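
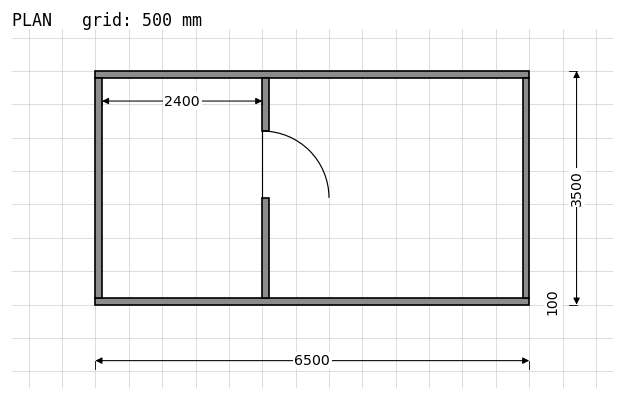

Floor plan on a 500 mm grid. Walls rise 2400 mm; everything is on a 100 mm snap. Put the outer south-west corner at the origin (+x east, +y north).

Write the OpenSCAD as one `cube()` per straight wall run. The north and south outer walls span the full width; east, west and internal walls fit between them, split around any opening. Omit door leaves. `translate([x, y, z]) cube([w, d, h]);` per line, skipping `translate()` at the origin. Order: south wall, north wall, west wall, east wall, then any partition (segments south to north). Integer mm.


cube([6500, 100, 2400]);
translate([0, 3400, 0]) cube([6500, 100, 2400]);
translate([0, 100, 0]) cube([100, 3300, 2400]);
translate([6400, 100, 0]) cube([100, 3300, 2400]);
translate([2500, 100, 0]) cube([100, 1500, 2400]);
translate([2500, 2600, 0]) cube([100, 800, 2400]);


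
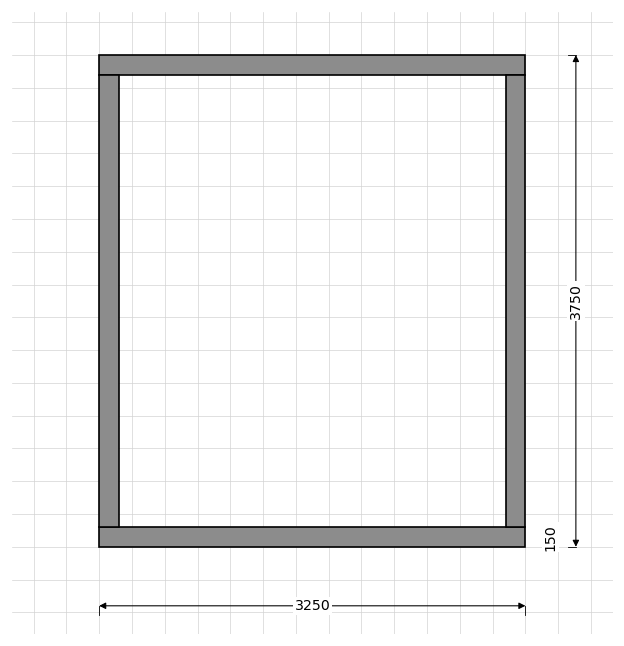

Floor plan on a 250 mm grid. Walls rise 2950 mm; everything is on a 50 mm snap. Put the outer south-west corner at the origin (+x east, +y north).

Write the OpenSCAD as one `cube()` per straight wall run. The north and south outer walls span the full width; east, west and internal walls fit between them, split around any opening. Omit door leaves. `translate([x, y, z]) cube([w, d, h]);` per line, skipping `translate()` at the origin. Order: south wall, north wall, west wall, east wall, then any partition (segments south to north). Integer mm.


cube([3250, 150, 2950]);
translate([0, 3600, 0]) cube([3250, 150, 2950]);
translate([0, 150, 0]) cube([150, 3450, 2950]);
translate([3100, 150, 0]) cube([150, 3450, 2950]);


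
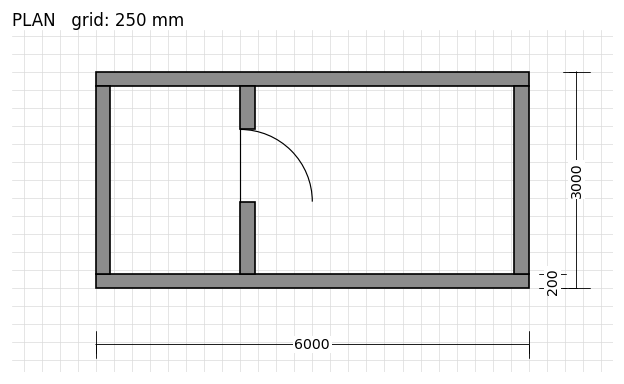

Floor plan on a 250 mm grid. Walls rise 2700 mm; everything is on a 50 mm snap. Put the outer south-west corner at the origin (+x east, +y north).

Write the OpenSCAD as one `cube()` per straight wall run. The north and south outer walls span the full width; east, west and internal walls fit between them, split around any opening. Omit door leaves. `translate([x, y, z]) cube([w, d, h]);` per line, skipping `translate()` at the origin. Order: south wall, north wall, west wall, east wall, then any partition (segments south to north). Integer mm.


cube([6000, 200, 2700]);
translate([0, 2800, 0]) cube([6000, 200, 2700]);
translate([0, 200, 0]) cube([200, 2600, 2700]);
translate([5800, 200, 0]) cube([200, 2600, 2700]);
translate([2000, 200, 0]) cube([200, 1000, 2700]);
translate([2000, 2200, 0]) cube([200, 600, 2700]);


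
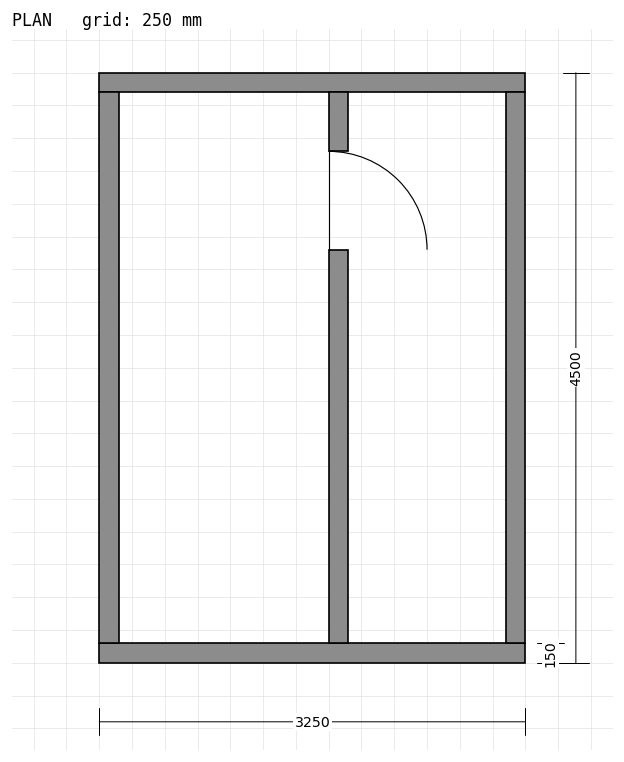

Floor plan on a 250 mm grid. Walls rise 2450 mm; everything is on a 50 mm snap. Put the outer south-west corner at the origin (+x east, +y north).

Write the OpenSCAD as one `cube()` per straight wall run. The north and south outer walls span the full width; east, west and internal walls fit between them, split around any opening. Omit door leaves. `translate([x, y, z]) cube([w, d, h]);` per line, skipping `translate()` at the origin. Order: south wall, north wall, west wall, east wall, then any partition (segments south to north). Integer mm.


cube([3250, 150, 2450]);
translate([0, 4350, 0]) cube([3250, 150, 2450]);
translate([0, 150, 0]) cube([150, 4200, 2450]);
translate([3100, 150, 0]) cube([150, 4200, 2450]);
translate([1750, 150, 0]) cube([150, 3000, 2450]);
translate([1750, 3900, 0]) cube([150, 450, 2450]);


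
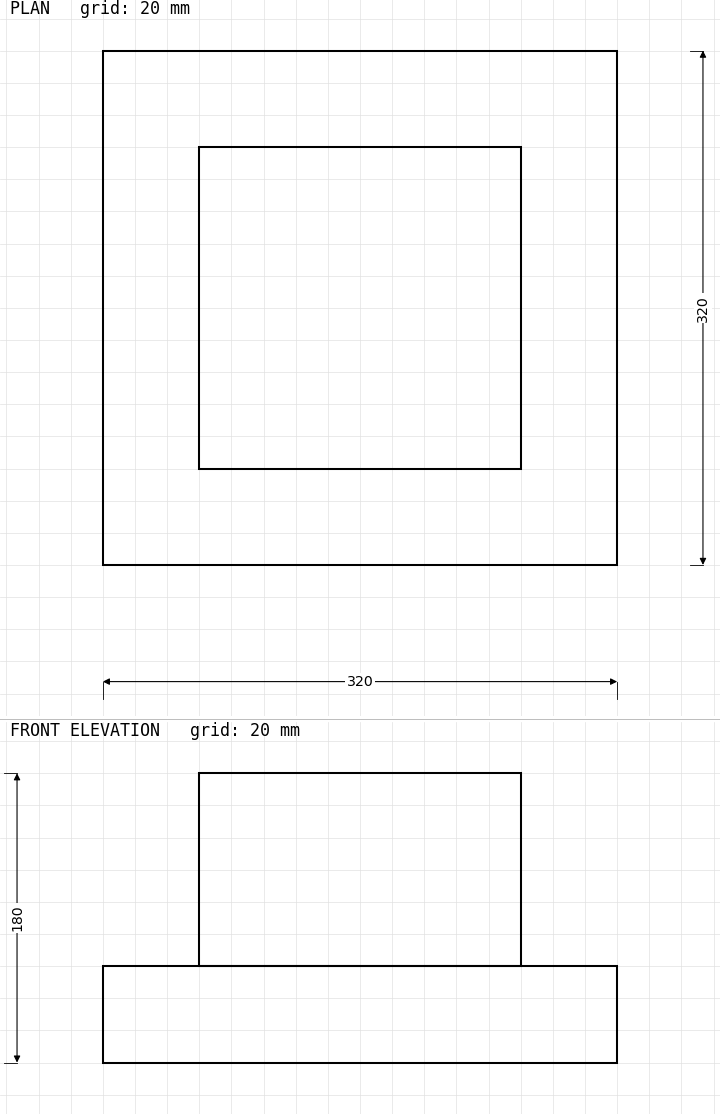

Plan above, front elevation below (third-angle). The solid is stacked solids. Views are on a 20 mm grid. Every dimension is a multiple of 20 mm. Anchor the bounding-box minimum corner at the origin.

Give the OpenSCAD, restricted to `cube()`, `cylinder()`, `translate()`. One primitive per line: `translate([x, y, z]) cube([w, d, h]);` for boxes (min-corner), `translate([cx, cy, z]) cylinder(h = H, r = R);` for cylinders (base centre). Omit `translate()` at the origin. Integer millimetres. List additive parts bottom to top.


cube([320, 320, 60]);
translate([60, 60, 60]) cube([200, 200, 120]);


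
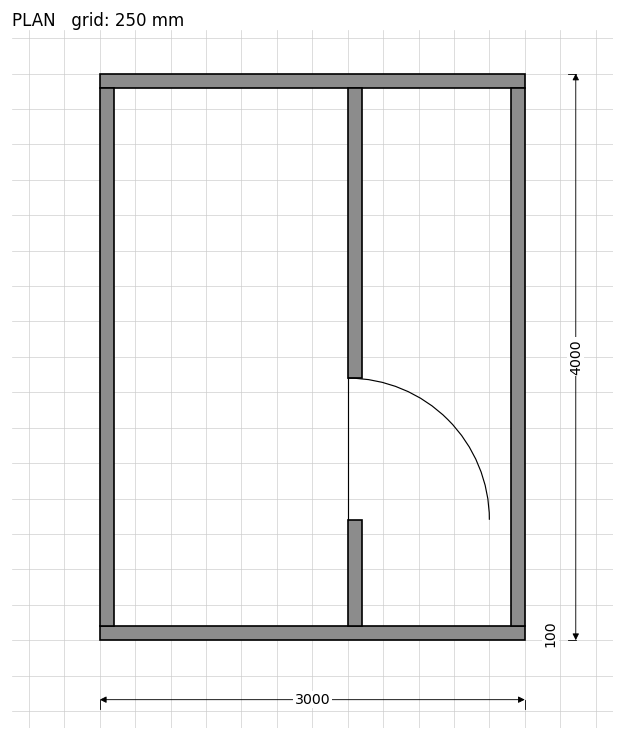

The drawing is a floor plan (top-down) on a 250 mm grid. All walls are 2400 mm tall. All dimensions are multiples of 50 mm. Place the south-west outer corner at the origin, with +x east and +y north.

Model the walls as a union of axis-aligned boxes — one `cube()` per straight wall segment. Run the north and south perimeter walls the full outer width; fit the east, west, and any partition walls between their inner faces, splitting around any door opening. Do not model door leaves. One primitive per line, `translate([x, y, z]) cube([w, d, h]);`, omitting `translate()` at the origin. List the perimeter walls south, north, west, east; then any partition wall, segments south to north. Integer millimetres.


cube([3000, 100, 2400]);
translate([0, 3900, 0]) cube([3000, 100, 2400]);
translate([0, 100, 0]) cube([100, 3800, 2400]);
translate([2900, 100, 0]) cube([100, 3800, 2400]);
translate([1750, 100, 0]) cube([100, 750, 2400]);
translate([1750, 1850, 0]) cube([100, 2050, 2400]);


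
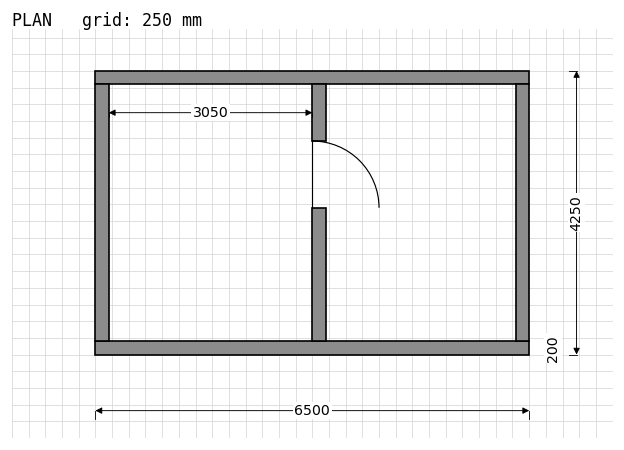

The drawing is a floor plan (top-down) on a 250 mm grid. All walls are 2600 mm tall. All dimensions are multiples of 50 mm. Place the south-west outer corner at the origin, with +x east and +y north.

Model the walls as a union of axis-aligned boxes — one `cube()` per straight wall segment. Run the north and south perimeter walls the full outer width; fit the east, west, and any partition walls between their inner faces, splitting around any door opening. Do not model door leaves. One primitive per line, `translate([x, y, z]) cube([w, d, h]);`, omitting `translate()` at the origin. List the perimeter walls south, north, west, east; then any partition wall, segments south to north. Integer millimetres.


cube([6500, 200, 2600]);
translate([0, 4050, 0]) cube([6500, 200, 2600]);
translate([0, 200, 0]) cube([200, 3850, 2600]);
translate([6300, 200, 0]) cube([200, 3850, 2600]);
translate([3250, 200, 0]) cube([200, 2000, 2600]);
translate([3250, 3200, 0]) cube([200, 850, 2600]);


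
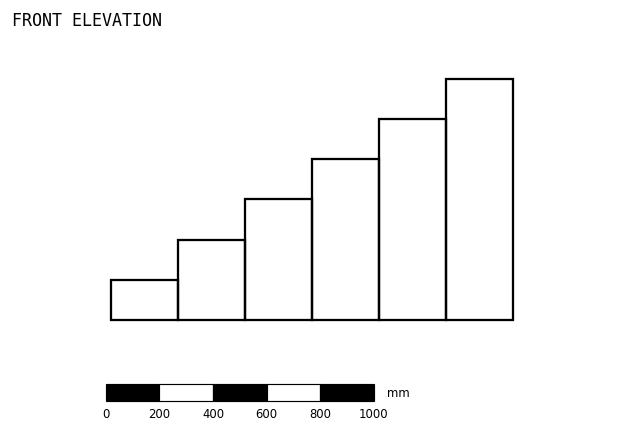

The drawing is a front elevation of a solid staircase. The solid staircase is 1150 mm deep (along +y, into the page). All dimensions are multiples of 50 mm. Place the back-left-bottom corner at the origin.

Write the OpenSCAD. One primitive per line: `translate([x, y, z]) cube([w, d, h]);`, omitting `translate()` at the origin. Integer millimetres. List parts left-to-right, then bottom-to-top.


cube([250, 1150, 150]);
translate([250, 0, 0]) cube([250, 1150, 300]);
translate([500, 0, 0]) cube([250, 1150, 450]);
translate([750, 0, 0]) cube([250, 1150, 600]);
translate([1000, 0, 0]) cube([250, 1150, 750]);
translate([1250, 0, 0]) cube([250, 1150, 900]);


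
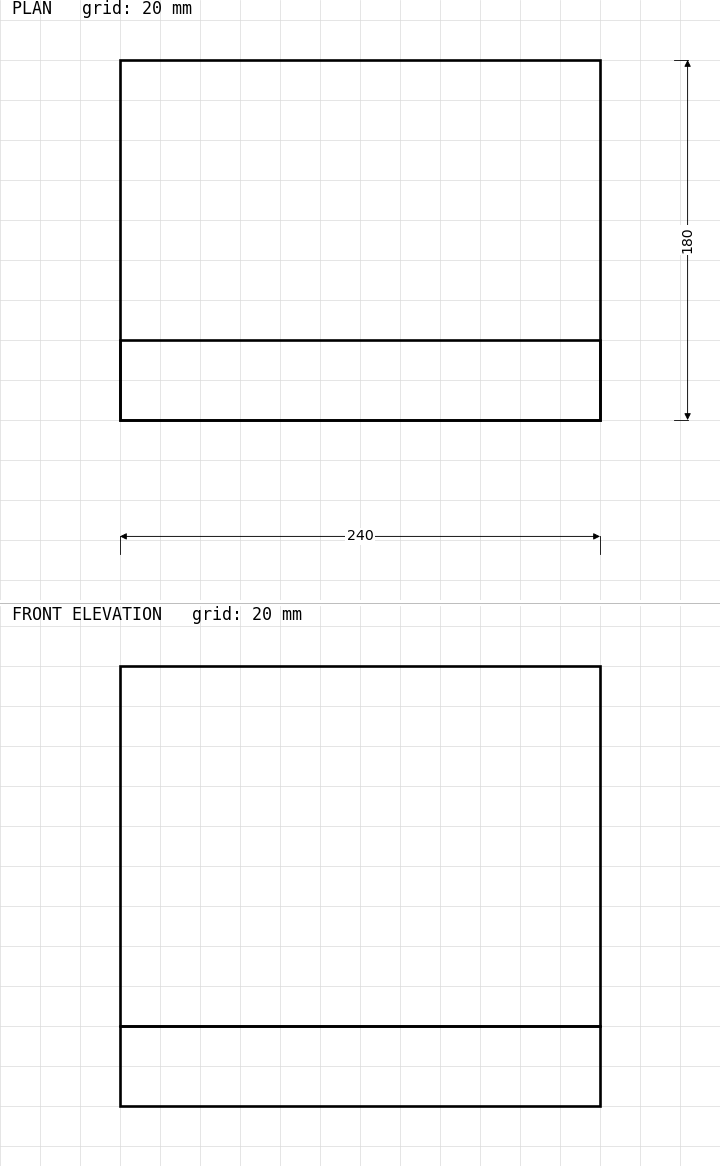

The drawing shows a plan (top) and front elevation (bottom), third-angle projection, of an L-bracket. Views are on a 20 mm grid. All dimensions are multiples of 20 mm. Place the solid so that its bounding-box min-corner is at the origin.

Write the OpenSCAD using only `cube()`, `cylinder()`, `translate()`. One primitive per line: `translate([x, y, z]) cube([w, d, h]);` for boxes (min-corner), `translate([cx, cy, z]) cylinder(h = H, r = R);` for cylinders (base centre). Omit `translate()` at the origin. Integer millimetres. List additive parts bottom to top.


cube([240, 180, 40]);
translate([0, 0, 40]) cube([240, 40, 180]);


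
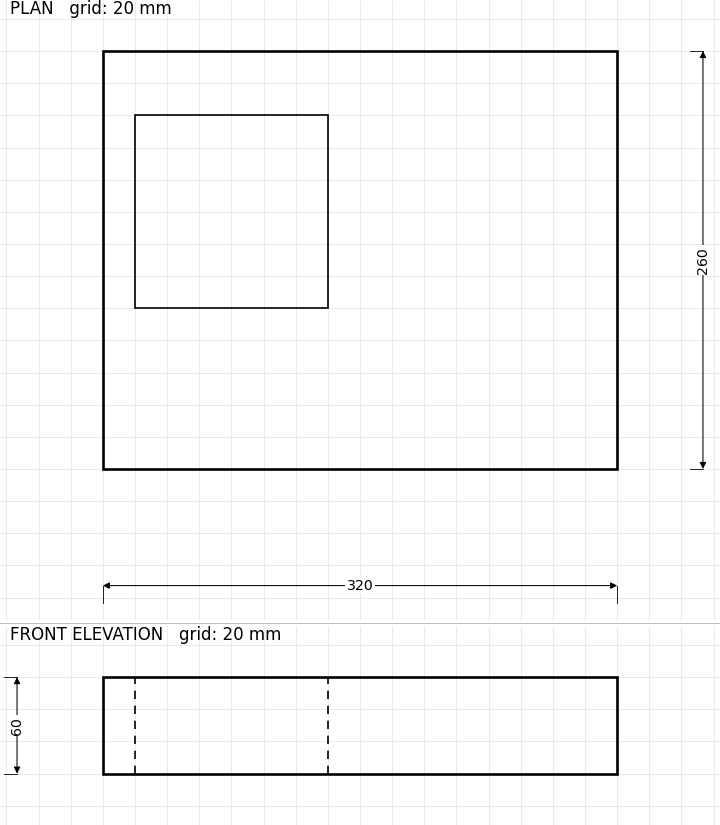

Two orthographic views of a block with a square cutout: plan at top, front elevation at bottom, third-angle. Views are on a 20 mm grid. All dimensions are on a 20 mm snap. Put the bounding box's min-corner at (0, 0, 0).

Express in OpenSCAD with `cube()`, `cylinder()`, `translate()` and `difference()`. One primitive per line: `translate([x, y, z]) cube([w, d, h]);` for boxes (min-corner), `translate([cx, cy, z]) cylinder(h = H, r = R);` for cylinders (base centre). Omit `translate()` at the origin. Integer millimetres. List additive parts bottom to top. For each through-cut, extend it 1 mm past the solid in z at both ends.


difference() {
  cube([320, 260, 60]);
  translate([20, 100, -1]) cube([120, 120, 62]);
}


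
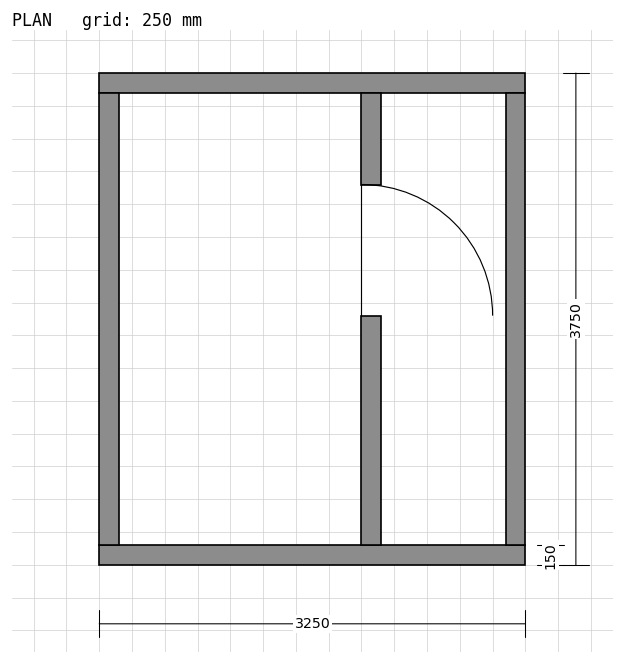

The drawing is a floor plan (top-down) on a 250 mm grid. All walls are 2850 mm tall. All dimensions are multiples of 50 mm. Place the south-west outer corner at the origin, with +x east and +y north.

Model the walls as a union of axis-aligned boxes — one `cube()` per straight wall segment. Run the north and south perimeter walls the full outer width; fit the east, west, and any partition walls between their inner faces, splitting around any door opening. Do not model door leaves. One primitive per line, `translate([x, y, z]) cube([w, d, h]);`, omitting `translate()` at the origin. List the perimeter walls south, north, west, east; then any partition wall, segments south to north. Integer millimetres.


cube([3250, 150, 2850]);
translate([0, 3600, 0]) cube([3250, 150, 2850]);
translate([0, 150, 0]) cube([150, 3450, 2850]);
translate([3100, 150, 0]) cube([150, 3450, 2850]);
translate([2000, 150, 0]) cube([150, 1750, 2850]);
translate([2000, 2900, 0]) cube([150, 700, 2850]);


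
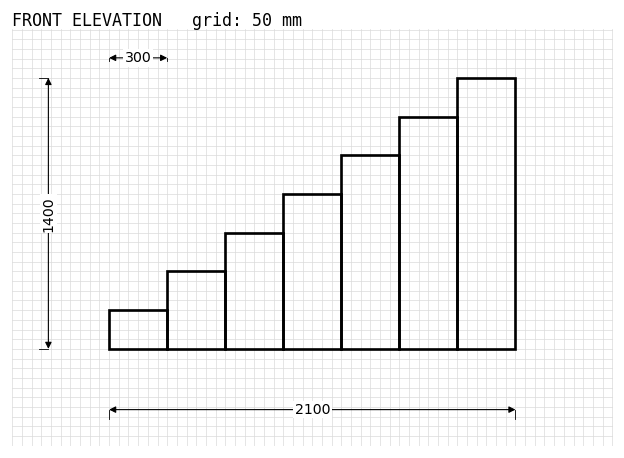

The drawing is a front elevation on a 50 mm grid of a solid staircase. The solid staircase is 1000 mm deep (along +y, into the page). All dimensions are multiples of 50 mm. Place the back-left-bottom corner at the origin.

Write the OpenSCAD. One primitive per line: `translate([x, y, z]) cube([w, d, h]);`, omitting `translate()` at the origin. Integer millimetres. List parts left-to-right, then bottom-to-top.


cube([300, 1000, 200]);
translate([300, 0, 0]) cube([300, 1000, 400]);
translate([600, 0, 0]) cube([300, 1000, 600]);
translate([900, 0, 0]) cube([300, 1000, 800]);
translate([1200, 0, 0]) cube([300, 1000, 1000]);
translate([1500, 0, 0]) cube([300, 1000, 1200]);
translate([1800, 0, 0]) cube([300, 1000, 1400]);


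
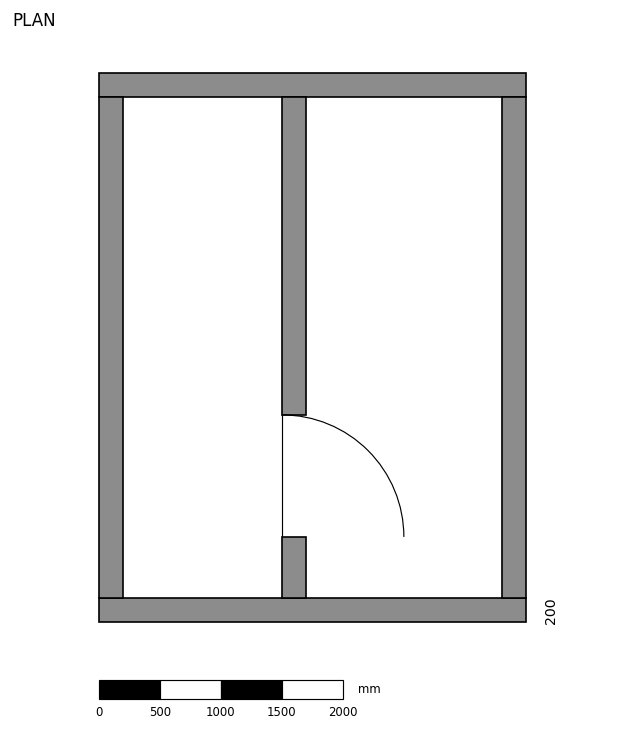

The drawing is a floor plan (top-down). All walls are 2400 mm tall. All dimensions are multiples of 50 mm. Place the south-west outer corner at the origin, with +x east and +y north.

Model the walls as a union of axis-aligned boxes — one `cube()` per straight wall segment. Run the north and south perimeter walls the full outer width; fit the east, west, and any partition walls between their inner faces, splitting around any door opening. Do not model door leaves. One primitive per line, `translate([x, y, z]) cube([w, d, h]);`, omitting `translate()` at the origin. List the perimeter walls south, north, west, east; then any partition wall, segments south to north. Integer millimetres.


cube([3500, 200, 2400]);
translate([0, 4300, 0]) cube([3500, 200, 2400]);
translate([0, 200, 0]) cube([200, 4100, 2400]);
translate([3300, 200, 0]) cube([200, 4100, 2400]);
translate([1500, 200, 0]) cube([200, 500, 2400]);
translate([1500, 1700, 0]) cube([200, 2600, 2400]);


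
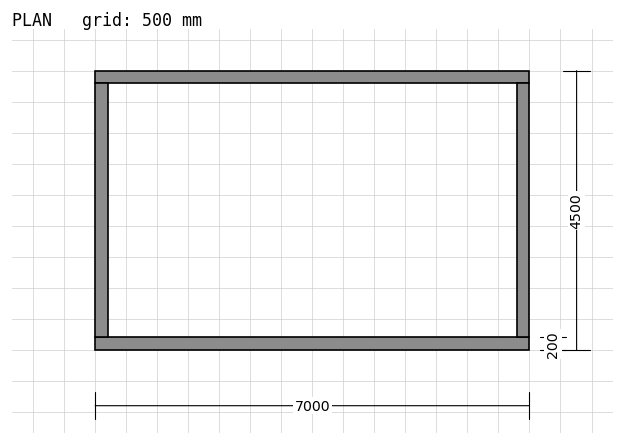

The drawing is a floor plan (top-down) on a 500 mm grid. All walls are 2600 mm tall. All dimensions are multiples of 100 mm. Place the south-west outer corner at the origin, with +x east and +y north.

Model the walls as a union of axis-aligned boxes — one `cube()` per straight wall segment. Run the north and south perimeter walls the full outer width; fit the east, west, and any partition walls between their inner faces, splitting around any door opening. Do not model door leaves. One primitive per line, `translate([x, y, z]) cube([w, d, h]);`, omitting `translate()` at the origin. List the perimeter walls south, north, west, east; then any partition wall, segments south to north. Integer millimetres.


cube([7000, 200, 2600]);
translate([0, 4300, 0]) cube([7000, 200, 2600]);
translate([0, 200, 0]) cube([200, 4100, 2600]);
translate([6800, 200, 0]) cube([200, 4100, 2600]);


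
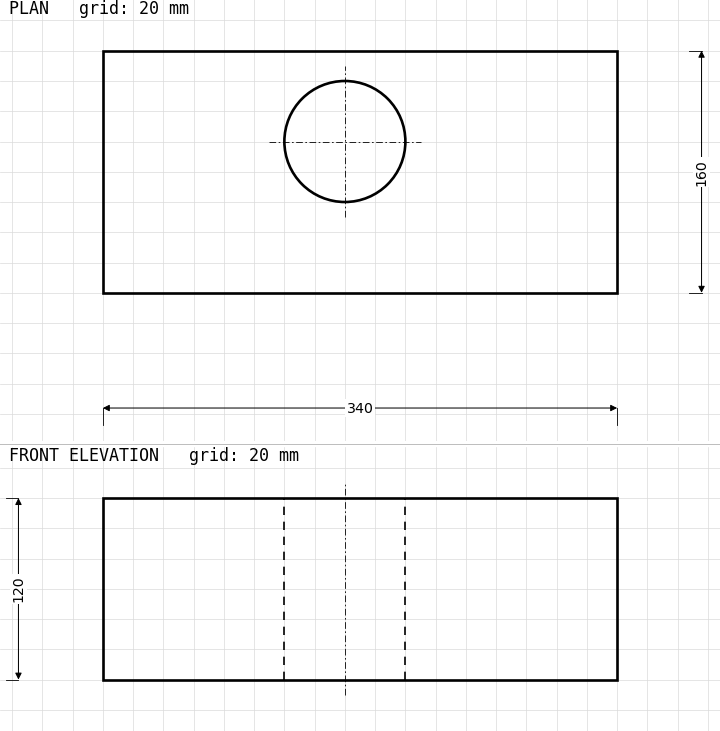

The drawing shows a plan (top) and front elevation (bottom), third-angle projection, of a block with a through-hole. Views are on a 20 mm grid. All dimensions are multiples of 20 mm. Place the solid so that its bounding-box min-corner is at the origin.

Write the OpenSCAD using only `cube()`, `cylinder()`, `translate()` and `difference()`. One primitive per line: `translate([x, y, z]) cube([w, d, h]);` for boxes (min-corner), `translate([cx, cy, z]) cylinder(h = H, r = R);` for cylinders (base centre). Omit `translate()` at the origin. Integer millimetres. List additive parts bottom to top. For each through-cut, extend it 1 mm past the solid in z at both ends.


difference() {
  cube([340, 160, 120]);
  translate([160, 100, -1]) cylinder(h = 122, r = 40);
}


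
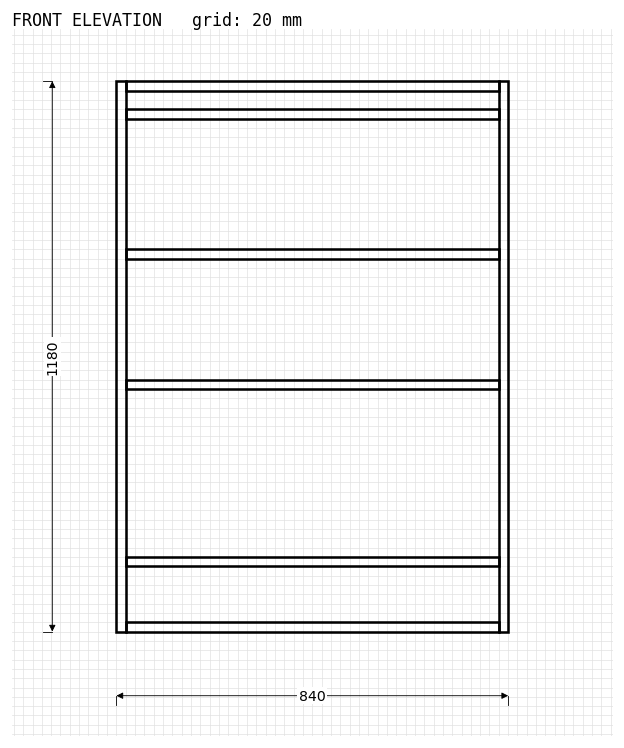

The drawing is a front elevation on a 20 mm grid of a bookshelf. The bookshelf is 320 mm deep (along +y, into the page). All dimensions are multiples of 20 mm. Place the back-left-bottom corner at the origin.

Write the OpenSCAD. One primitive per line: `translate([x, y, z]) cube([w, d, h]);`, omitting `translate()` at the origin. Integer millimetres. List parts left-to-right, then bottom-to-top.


cube([20, 320, 1180]);
translate([20, 0, 0]) cube([800, 320, 20]);
translate([20, 0, 140]) cube([800, 320, 20]);
translate([20, 0, 520]) cube([800, 320, 20]);
translate([20, 0, 800]) cube([800, 320, 20]);
translate([20, 0, 1100]) cube([800, 320, 20]);
translate([20, 0, 1160]) cube([800, 320, 20]);
translate([820, 0, 0]) cube([20, 320, 1180]);


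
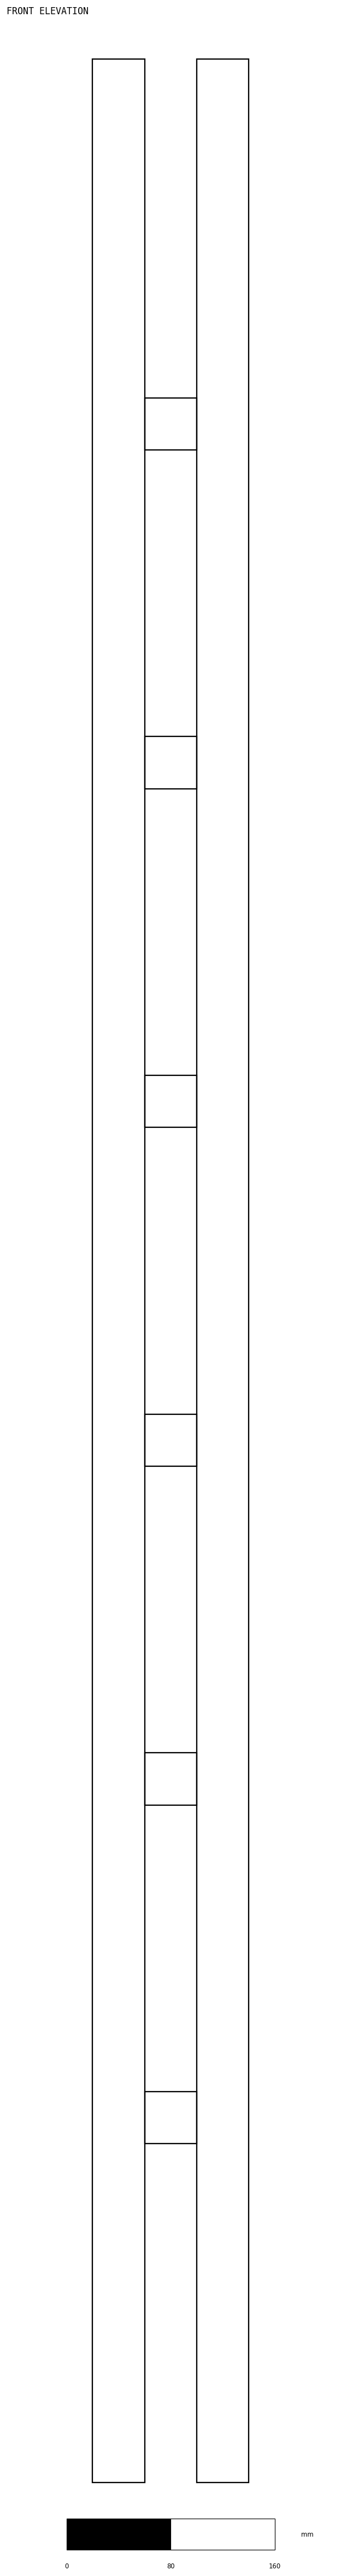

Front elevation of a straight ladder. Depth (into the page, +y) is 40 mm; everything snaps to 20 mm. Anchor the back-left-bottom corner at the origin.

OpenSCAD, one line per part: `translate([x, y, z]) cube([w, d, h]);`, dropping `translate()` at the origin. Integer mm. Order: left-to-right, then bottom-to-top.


cube([40, 40, 1860]);
translate([40, 0, 260]) cube([40, 40, 40]);
translate([40, 0, 520]) cube([40, 40, 40]);
translate([40, 0, 780]) cube([40, 40, 40]);
translate([40, 0, 1040]) cube([40, 40, 40]);
translate([40, 0, 1300]) cube([40, 40, 40]);
translate([40, 0, 1560]) cube([40, 40, 40]);
translate([80, 0, 0]) cube([40, 40, 1860]);


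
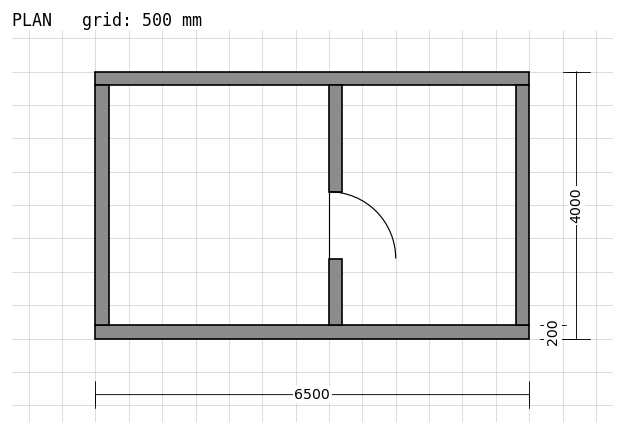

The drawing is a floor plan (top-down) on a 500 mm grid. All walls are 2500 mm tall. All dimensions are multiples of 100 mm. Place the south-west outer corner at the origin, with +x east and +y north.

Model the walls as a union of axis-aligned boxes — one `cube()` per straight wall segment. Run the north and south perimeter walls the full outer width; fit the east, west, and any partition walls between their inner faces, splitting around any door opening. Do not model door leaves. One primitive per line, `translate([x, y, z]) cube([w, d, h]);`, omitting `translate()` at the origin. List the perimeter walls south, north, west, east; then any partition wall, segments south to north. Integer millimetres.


cube([6500, 200, 2500]);
translate([0, 3800, 0]) cube([6500, 200, 2500]);
translate([0, 200, 0]) cube([200, 3600, 2500]);
translate([6300, 200, 0]) cube([200, 3600, 2500]);
translate([3500, 200, 0]) cube([200, 1000, 2500]);
translate([3500, 2200, 0]) cube([200, 1600, 2500]);


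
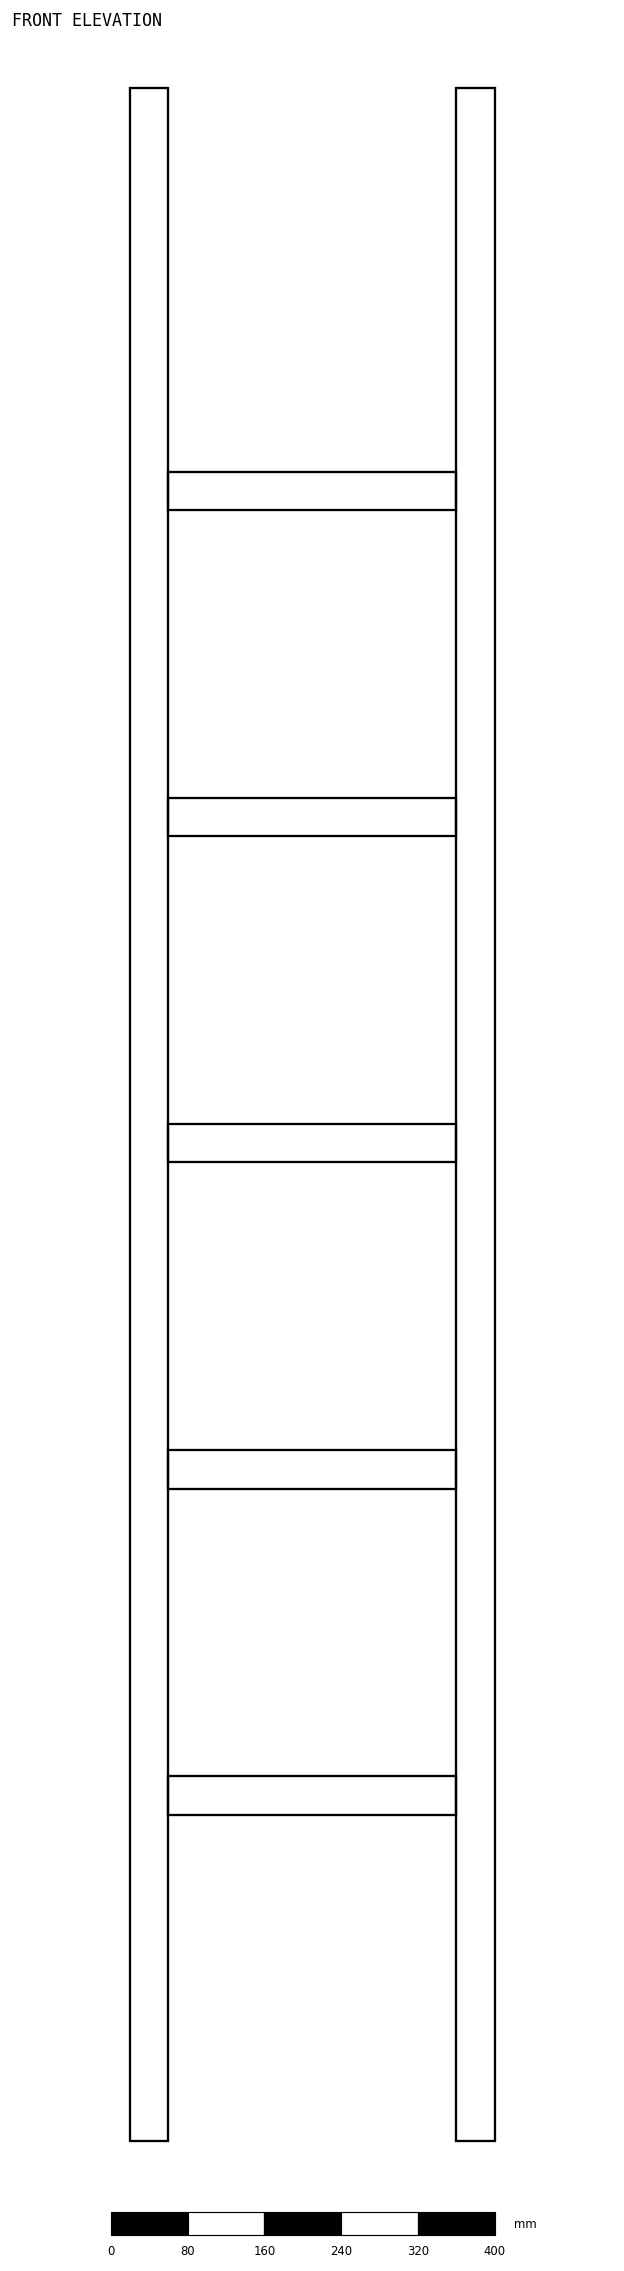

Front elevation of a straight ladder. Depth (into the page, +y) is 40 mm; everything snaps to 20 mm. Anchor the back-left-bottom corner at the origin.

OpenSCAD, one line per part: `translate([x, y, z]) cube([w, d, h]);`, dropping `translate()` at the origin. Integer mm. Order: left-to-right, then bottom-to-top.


cube([40, 40, 2140]);
translate([40, 0, 340]) cube([300, 40, 40]);
translate([40, 0, 680]) cube([300, 40, 40]);
translate([40, 0, 1020]) cube([300, 40, 40]);
translate([40, 0, 1360]) cube([300, 40, 40]);
translate([40, 0, 1700]) cube([300, 40, 40]);
translate([340, 0, 0]) cube([40, 40, 2140]);


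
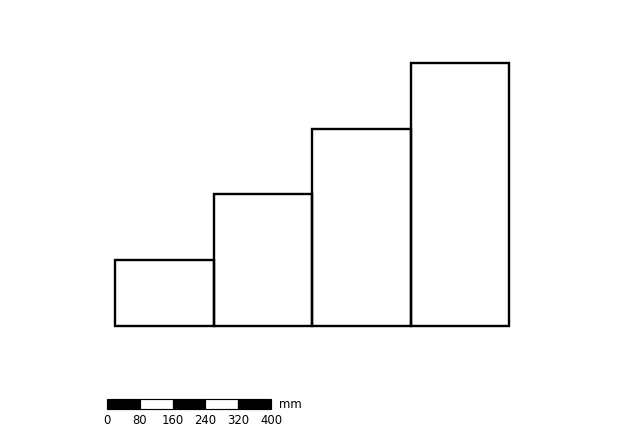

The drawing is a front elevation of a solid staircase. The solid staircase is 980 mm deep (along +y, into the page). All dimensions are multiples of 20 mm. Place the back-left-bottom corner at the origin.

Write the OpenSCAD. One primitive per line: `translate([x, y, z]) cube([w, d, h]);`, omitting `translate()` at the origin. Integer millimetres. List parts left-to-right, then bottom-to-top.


cube([240, 980, 160]);
translate([240, 0, 0]) cube([240, 980, 320]);
translate([480, 0, 0]) cube([240, 980, 480]);
translate([720, 0, 0]) cube([240, 980, 640]);


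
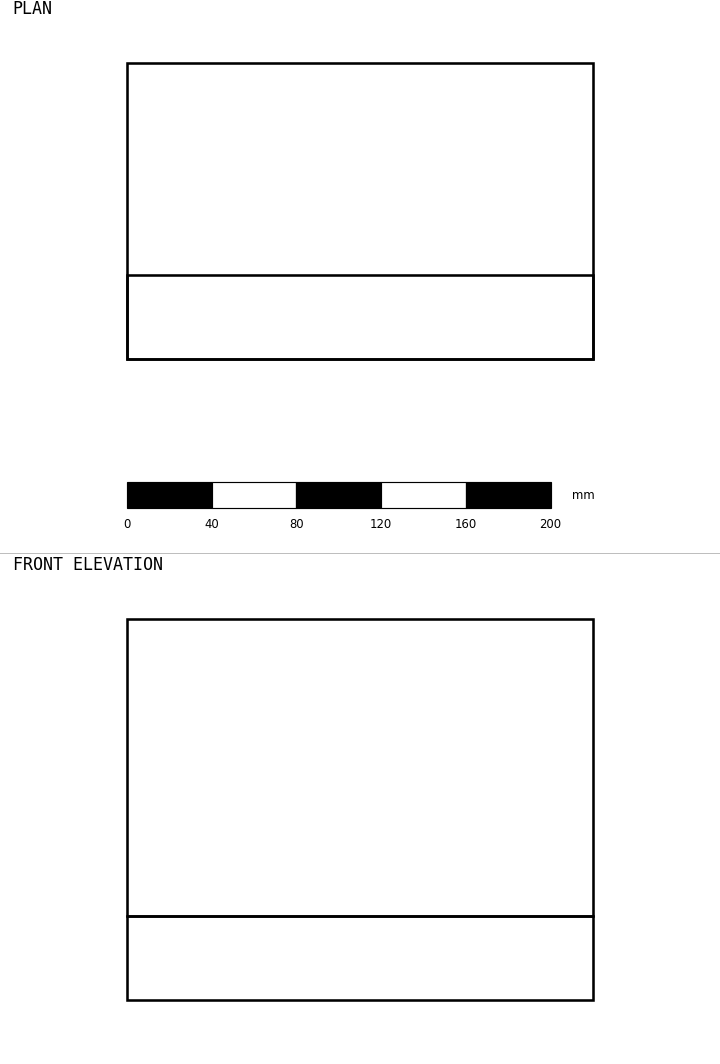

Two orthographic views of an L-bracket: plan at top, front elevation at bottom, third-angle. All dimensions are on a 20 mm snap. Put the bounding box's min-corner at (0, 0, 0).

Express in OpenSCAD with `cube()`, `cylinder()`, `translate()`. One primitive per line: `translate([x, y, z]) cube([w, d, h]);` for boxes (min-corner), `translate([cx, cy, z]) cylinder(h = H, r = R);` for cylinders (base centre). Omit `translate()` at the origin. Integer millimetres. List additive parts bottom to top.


cube([220, 140, 40]);
translate([0, 0, 40]) cube([220, 40, 140]);


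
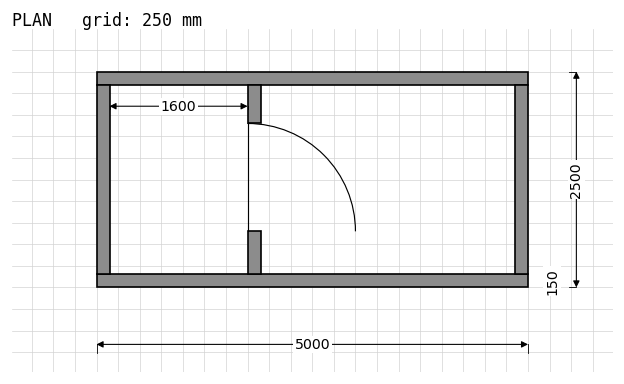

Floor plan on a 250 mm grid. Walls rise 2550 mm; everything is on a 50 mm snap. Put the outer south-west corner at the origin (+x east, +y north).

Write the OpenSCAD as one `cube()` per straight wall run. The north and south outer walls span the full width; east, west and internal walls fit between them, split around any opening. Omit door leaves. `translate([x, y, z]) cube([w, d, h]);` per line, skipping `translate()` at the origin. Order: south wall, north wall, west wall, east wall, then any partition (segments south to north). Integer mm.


cube([5000, 150, 2550]);
translate([0, 2350, 0]) cube([5000, 150, 2550]);
translate([0, 150, 0]) cube([150, 2200, 2550]);
translate([4850, 150, 0]) cube([150, 2200, 2550]);
translate([1750, 150, 0]) cube([150, 500, 2550]);
translate([1750, 1900, 0]) cube([150, 450, 2550]);


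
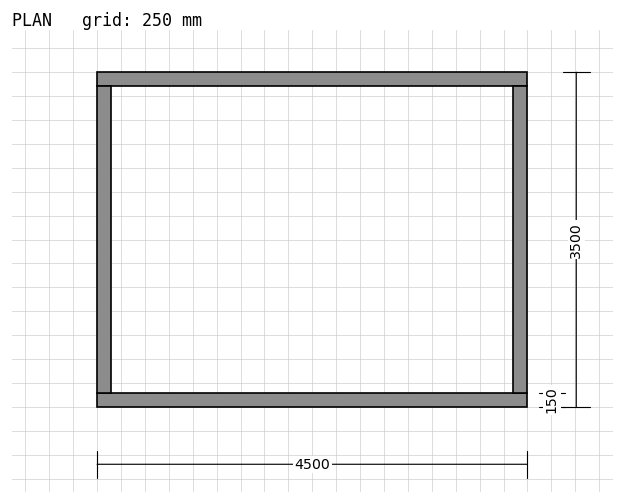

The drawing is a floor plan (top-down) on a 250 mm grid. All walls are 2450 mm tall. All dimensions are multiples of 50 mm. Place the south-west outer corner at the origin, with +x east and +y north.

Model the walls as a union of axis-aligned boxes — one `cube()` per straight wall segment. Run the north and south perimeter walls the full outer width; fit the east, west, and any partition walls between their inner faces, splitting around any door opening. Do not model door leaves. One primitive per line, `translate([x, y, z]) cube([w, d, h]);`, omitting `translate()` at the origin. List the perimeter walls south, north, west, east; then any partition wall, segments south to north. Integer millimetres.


cube([4500, 150, 2450]);
translate([0, 3350, 0]) cube([4500, 150, 2450]);
translate([0, 150, 0]) cube([150, 3200, 2450]);
translate([4350, 150, 0]) cube([150, 3200, 2450]);


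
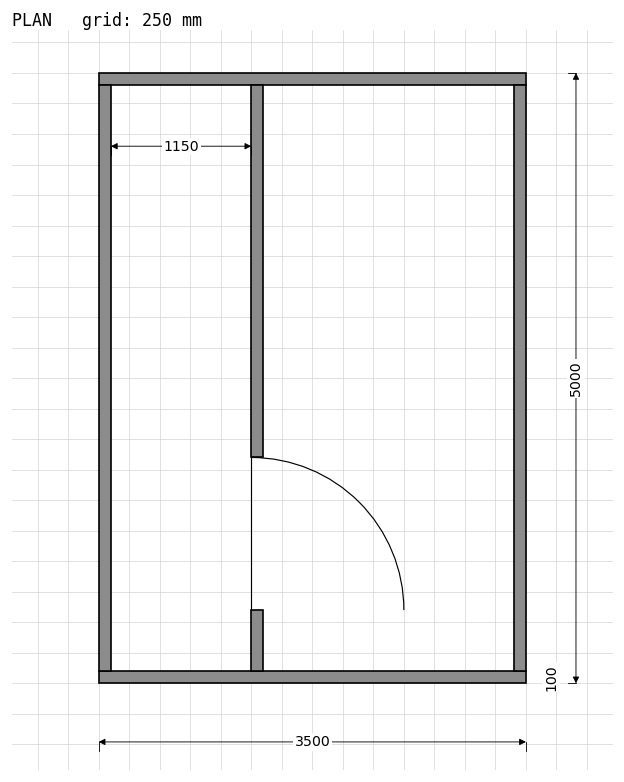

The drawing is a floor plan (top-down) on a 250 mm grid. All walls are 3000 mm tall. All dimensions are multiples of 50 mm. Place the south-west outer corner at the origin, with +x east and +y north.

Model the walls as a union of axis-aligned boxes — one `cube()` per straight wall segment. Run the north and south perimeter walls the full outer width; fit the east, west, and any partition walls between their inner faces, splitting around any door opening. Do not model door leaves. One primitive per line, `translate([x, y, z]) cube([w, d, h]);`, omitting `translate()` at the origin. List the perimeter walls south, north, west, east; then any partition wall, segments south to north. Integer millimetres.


cube([3500, 100, 3000]);
translate([0, 4900, 0]) cube([3500, 100, 3000]);
translate([0, 100, 0]) cube([100, 4800, 3000]);
translate([3400, 100, 0]) cube([100, 4800, 3000]);
translate([1250, 100, 0]) cube([100, 500, 3000]);
translate([1250, 1850, 0]) cube([100, 3050, 3000]);


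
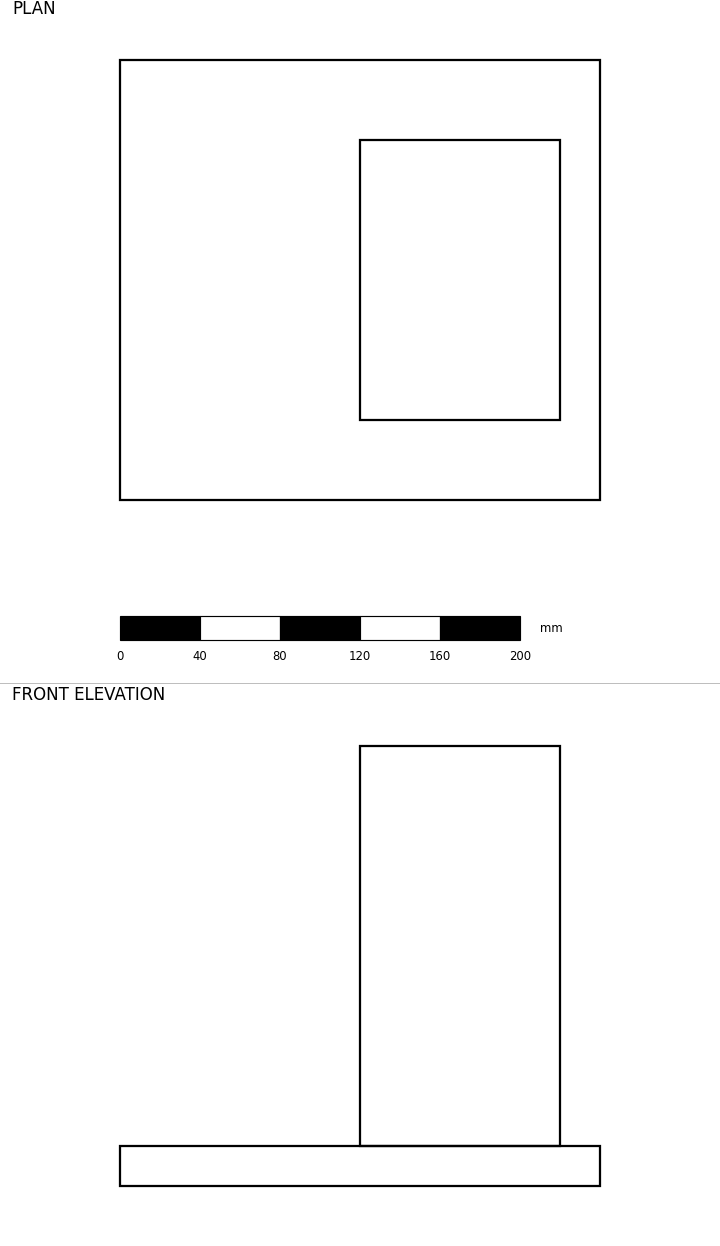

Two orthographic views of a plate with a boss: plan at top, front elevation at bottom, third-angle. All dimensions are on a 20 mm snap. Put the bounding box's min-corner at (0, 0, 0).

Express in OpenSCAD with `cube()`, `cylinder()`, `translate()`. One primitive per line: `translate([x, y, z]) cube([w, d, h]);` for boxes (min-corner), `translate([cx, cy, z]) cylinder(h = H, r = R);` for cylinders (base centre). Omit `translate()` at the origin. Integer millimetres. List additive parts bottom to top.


cube([240, 220, 20]);
translate([120, 40, 20]) cube([100, 140, 200]);


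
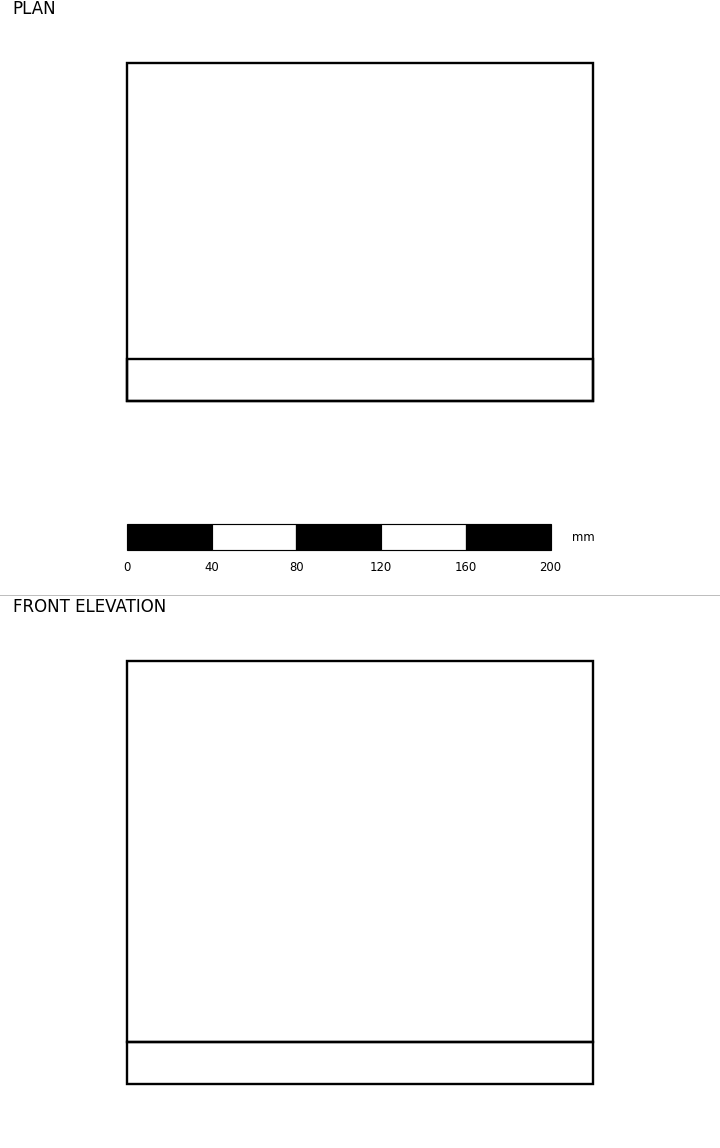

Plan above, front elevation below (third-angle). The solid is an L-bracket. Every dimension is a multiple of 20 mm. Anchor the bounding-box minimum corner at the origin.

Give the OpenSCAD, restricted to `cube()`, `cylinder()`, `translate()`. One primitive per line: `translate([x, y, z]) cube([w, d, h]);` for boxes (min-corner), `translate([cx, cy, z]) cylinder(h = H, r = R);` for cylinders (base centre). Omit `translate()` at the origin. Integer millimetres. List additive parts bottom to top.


cube([220, 160, 20]);
translate([0, 0, 20]) cube([220, 20, 180]);


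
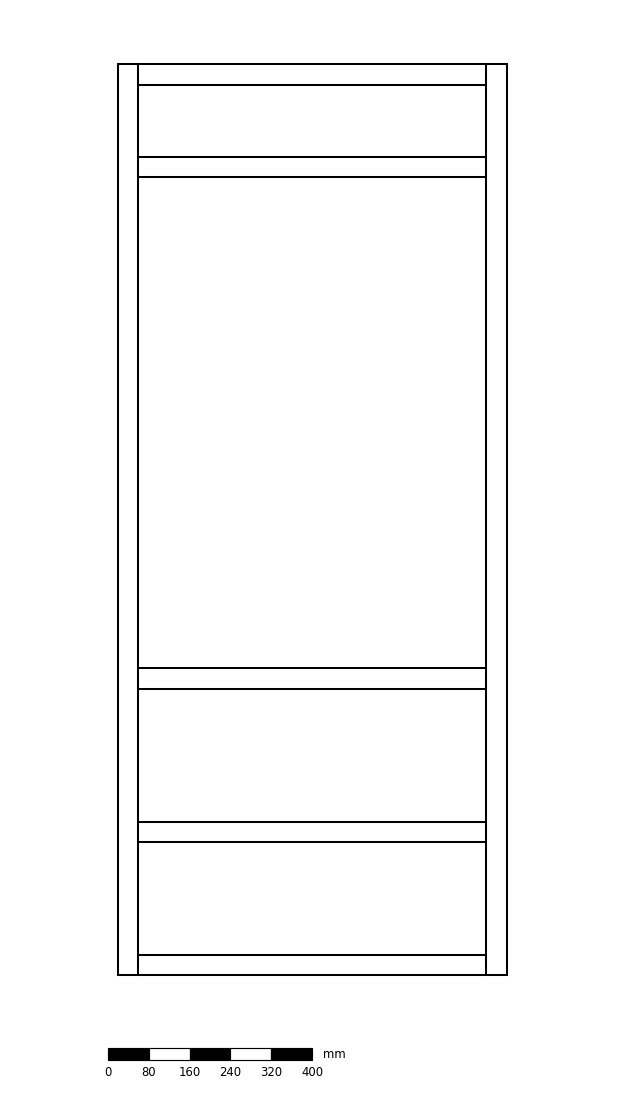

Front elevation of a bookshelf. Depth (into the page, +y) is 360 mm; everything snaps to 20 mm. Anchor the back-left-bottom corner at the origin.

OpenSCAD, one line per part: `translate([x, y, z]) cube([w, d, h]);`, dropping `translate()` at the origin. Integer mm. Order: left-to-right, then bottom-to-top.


cube([40, 360, 1780]);
translate([40, 0, 0]) cube([680, 360, 40]);
translate([40, 0, 260]) cube([680, 360, 40]);
translate([40, 0, 560]) cube([680, 360, 40]);
translate([40, 0, 1560]) cube([680, 360, 40]);
translate([40, 0, 1740]) cube([680, 360, 40]);
translate([720, 0, 0]) cube([40, 360, 1780]);


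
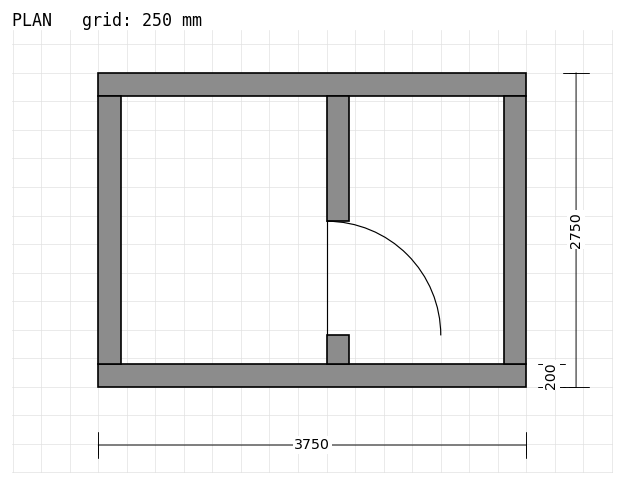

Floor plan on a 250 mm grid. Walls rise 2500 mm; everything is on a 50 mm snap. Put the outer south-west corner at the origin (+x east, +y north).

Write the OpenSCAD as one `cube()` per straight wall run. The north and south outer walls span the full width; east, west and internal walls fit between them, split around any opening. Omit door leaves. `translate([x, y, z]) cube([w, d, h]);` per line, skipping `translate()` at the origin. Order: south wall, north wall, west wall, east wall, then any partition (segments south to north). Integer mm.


cube([3750, 200, 2500]);
translate([0, 2550, 0]) cube([3750, 200, 2500]);
translate([0, 200, 0]) cube([200, 2350, 2500]);
translate([3550, 200, 0]) cube([200, 2350, 2500]);
translate([2000, 200, 0]) cube([200, 250, 2500]);
translate([2000, 1450, 0]) cube([200, 1100, 2500]);


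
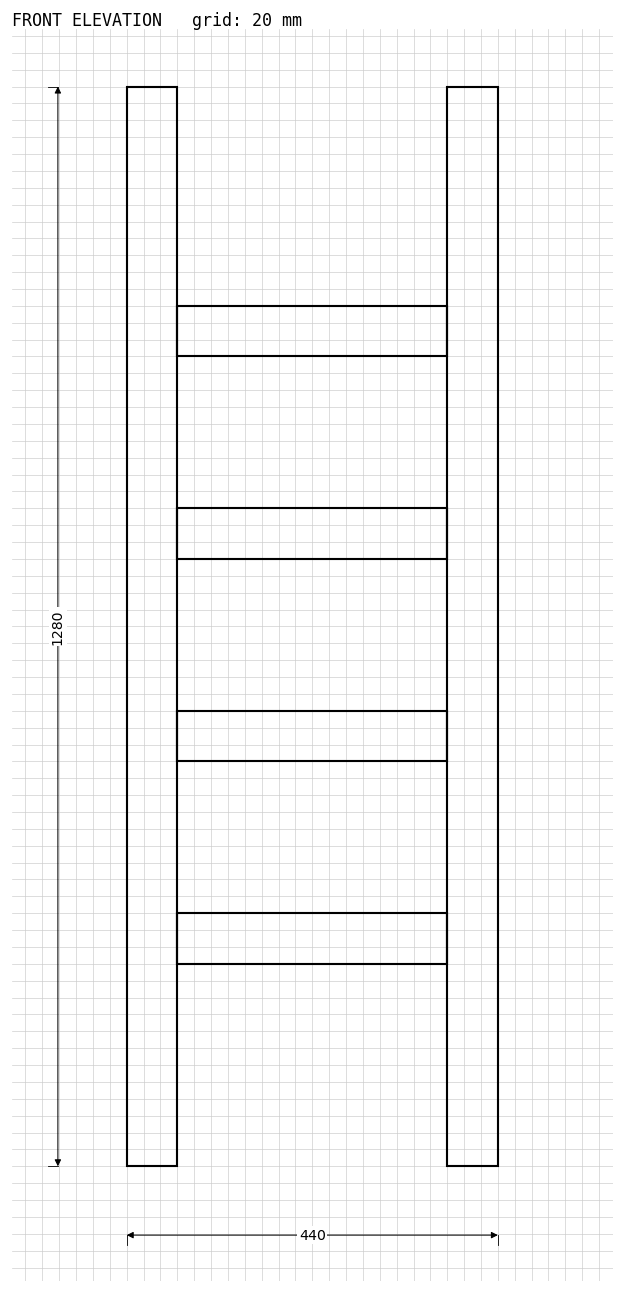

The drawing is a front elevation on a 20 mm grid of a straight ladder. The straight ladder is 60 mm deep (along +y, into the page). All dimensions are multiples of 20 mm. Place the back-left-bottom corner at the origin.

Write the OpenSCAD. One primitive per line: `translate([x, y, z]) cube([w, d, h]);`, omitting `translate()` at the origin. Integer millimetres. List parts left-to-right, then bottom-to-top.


cube([60, 60, 1280]);
translate([60, 0, 240]) cube([320, 60, 60]);
translate([60, 0, 480]) cube([320, 60, 60]);
translate([60, 0, 720]) cube([320, 60, 60]);
translate([60, 0, 960]) cube([320, 60, 60]);
translate([380, 0, 0]) cube([60, 60, 1280]);


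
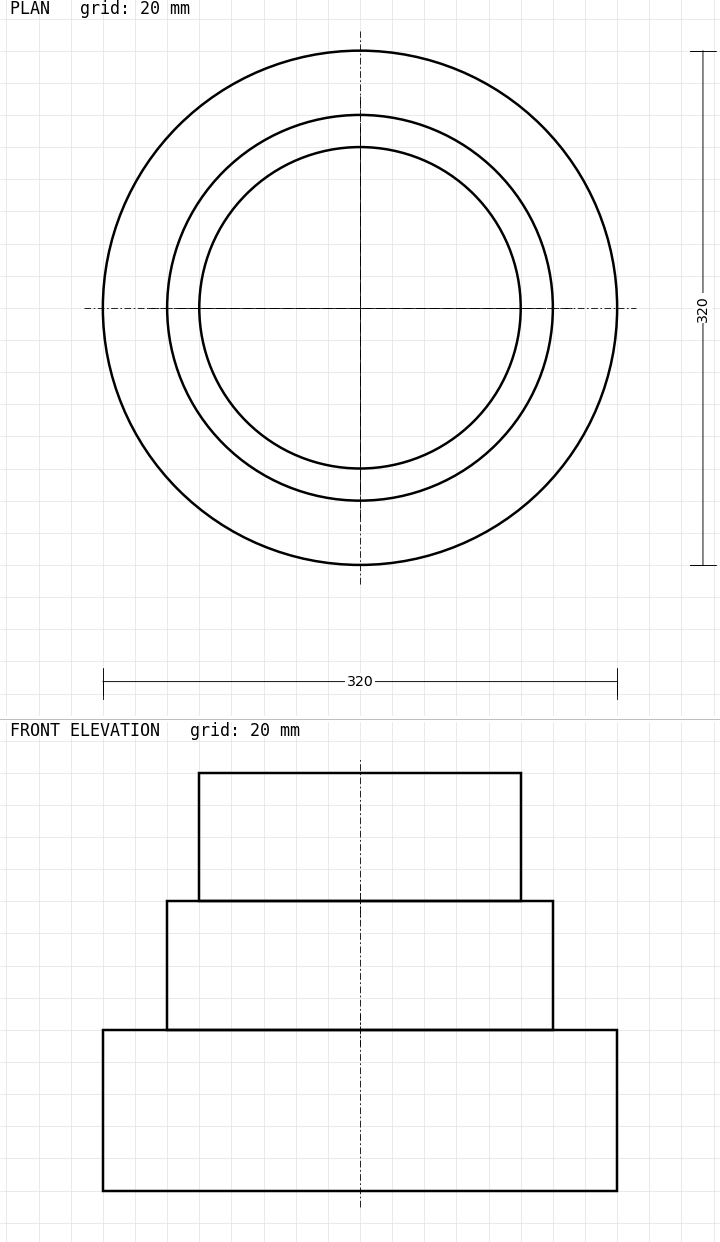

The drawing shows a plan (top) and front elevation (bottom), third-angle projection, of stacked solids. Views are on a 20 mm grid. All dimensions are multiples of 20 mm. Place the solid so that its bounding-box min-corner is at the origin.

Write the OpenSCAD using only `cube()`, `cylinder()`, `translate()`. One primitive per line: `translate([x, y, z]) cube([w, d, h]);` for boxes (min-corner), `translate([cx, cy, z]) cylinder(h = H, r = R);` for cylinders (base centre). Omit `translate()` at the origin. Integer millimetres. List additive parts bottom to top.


translate([160, 160, 0]) cylinder(h = 100, r = 160);
translate([160, 160, 100]) cylinder(h = 80, r = 120);
translate([160, 160, 180]) cylinder(h = 80, r = 100);


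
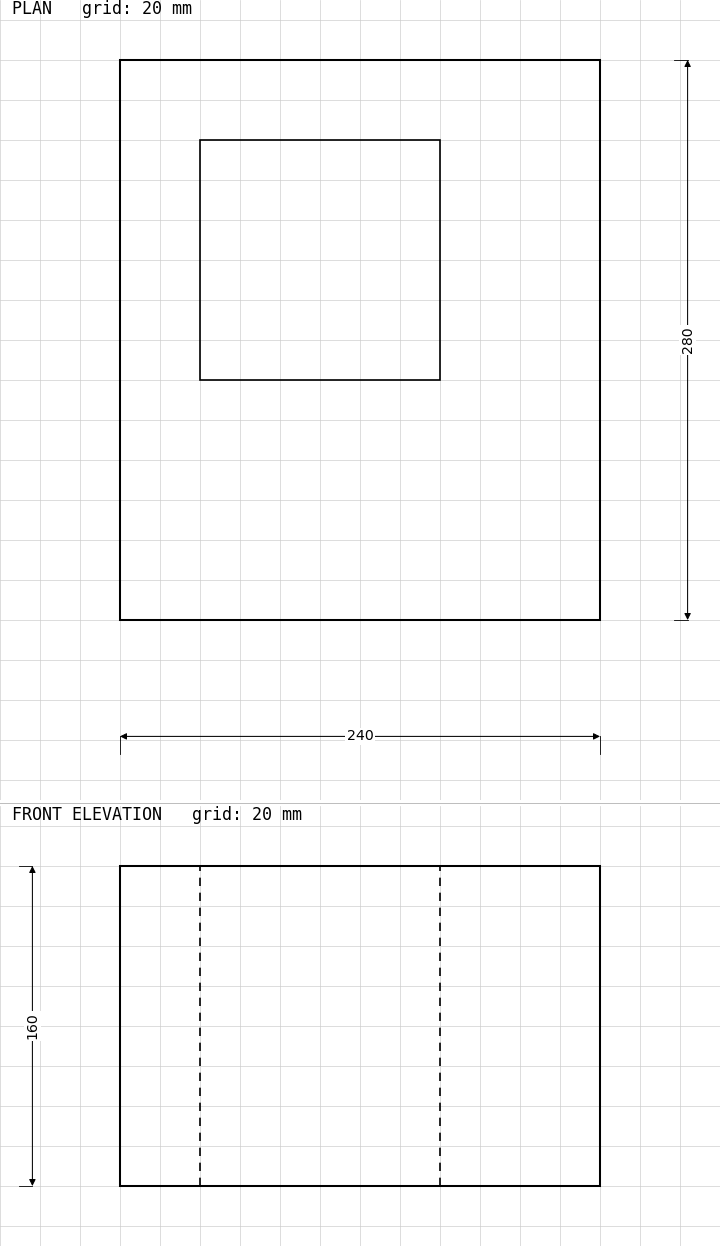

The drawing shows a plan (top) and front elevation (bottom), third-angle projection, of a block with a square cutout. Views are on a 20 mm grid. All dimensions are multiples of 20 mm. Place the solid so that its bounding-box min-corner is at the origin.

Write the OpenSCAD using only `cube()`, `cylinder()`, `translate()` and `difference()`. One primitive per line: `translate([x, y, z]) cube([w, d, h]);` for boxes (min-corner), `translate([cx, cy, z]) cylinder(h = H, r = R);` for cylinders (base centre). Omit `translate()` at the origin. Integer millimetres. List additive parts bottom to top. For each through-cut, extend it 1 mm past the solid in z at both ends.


difference() {
  cube([240, 280, 160]);
  translate([40, 120, -1]) cube([120, 120, 162]);
}


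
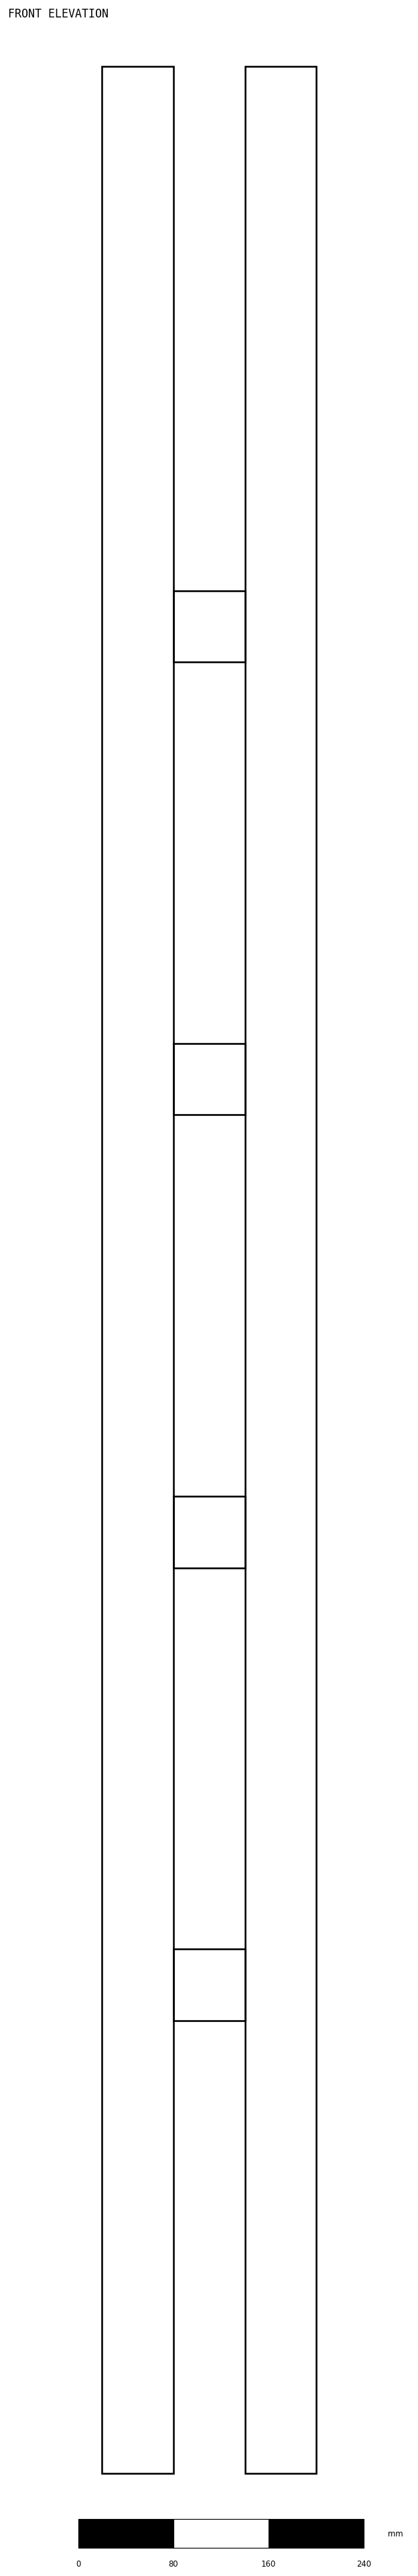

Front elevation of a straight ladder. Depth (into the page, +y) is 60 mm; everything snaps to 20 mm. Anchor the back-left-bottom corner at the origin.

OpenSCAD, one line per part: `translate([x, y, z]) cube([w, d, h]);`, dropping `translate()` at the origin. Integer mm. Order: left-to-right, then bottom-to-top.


cube([60, 60, 2020]);
translate([60, 0, 380]) cube([60, 60, 60]);
translate([60, 0, 760]) cube([60, 60, 60]);
translate([60, 0, 1140]) cube([60, 60, 60]);
translate([60, 0, 1520]) cube([60, 60, 60]);
translate([120, 0, 0]) cube([60, 60, 2020]);


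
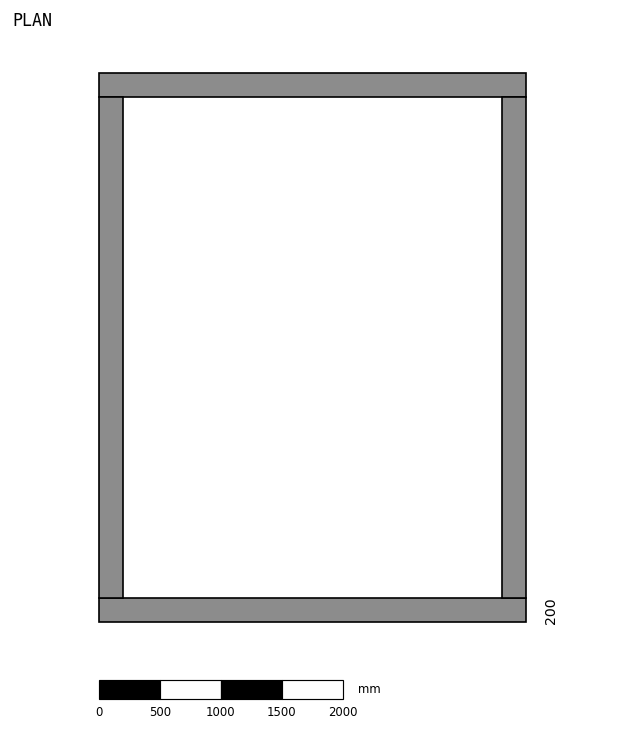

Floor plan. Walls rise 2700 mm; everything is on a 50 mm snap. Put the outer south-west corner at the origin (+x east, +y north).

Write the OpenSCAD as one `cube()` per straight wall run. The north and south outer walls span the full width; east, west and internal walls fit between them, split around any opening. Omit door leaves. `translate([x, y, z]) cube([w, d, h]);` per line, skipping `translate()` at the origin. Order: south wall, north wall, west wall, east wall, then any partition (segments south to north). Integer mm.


cube([3500, 200, 2700]);
translate([0, 4300, 0]) cube([3500, 200, 2700]);
translate([0, 200, 0]) cube([200, 4100, 2700]);
translate([3300, 200, 0]) cube([200, 4100, 2700]);


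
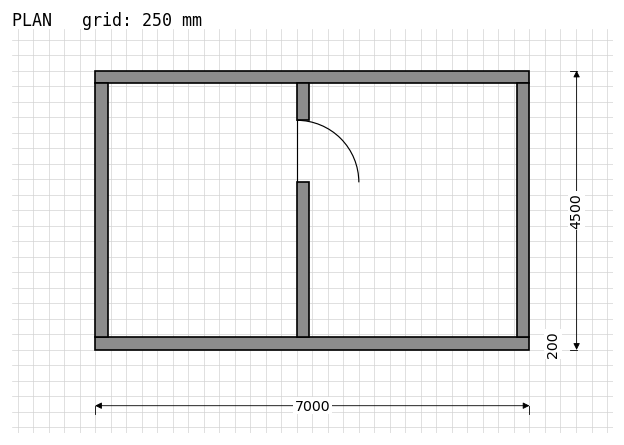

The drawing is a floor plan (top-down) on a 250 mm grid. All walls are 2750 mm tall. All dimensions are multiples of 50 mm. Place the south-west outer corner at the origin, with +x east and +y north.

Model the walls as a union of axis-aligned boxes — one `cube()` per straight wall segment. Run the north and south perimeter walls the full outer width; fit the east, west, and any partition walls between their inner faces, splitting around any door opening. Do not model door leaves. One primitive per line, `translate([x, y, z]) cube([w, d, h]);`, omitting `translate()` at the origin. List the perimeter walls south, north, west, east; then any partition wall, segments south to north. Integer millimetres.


cube([7000, 200, 2750]);
translate([0, 4300, 0]) cube([7000, 200, 2750]);
translate([0, 200, 0]) cube([200, 4100, 2750]);
translate([6800, 200, 0]) cube([200, 4100, 2750]);
translate([3250, 200, 0]) cube([200, 2500, 2750]);
translate([3250, 3700, 0]) cube([200, 600, 2750]);


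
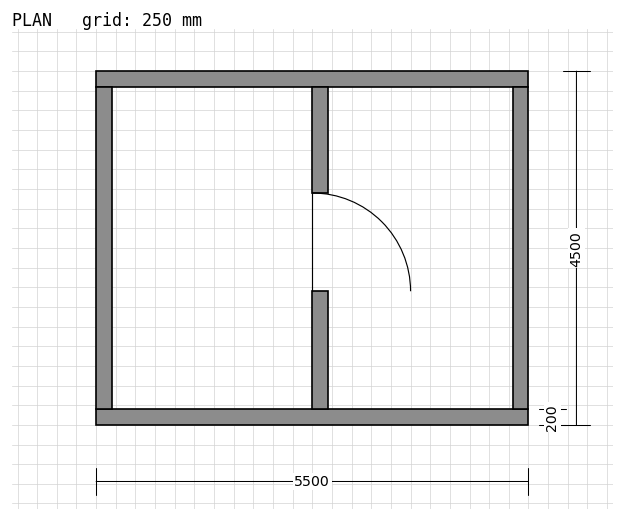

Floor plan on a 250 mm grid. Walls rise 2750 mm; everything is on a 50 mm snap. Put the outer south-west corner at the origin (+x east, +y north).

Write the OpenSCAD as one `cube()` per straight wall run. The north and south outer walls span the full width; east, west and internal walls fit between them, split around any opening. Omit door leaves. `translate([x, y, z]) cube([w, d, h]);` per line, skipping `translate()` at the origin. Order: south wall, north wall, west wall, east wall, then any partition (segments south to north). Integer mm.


cube([5500, 200, 2750]);
translate([0, 4300, 0]) cube([5500, 200, 2750]);
translate([0, 200, 0]) cube([200, 4100, 2750]);
translate([5300, 200, 0]) cube([200, 4100, 2750]);
translate([2750, 200, 0]) cube([200, 1500, 2750]);
translate([2750, 2950, 0]) cube([200, 1350, 2750]);


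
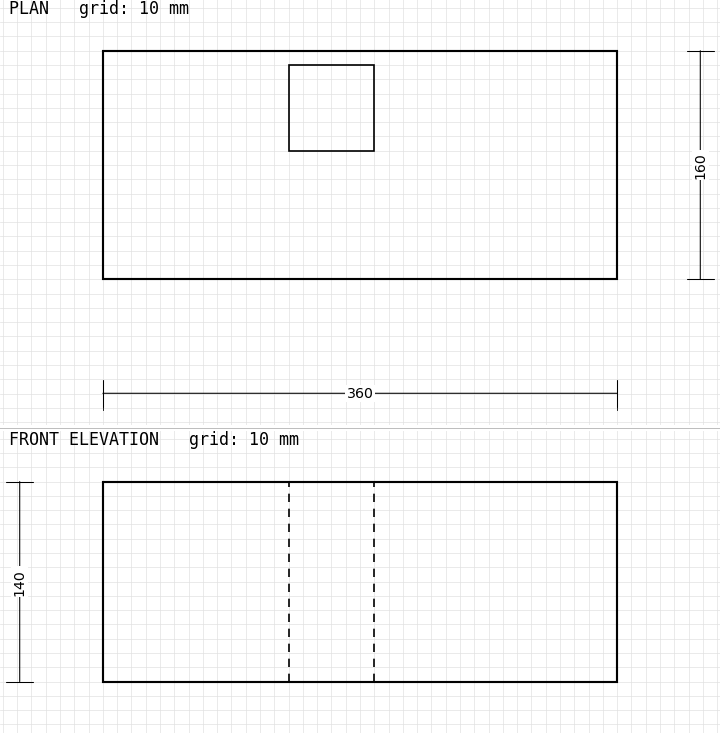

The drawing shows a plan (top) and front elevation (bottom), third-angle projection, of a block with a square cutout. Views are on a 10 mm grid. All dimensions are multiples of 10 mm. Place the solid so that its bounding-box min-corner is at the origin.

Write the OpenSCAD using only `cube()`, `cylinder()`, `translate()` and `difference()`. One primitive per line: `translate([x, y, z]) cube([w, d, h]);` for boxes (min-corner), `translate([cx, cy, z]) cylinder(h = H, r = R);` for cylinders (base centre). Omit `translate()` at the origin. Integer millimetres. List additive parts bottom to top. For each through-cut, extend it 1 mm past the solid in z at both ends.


difference() {
  cube([360, 160, 140]);
  translate([130, 90, -1]) cube([60, 60, 142]);
}


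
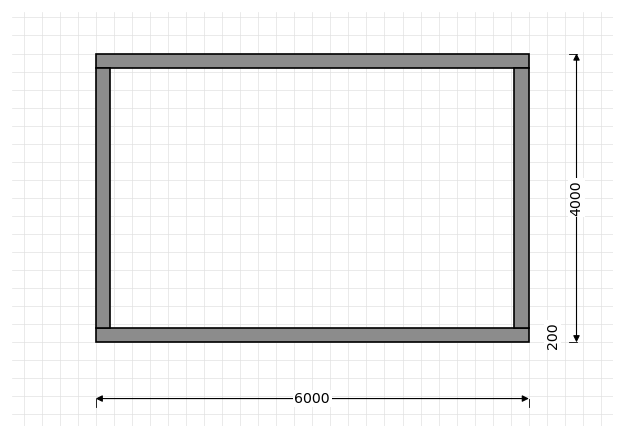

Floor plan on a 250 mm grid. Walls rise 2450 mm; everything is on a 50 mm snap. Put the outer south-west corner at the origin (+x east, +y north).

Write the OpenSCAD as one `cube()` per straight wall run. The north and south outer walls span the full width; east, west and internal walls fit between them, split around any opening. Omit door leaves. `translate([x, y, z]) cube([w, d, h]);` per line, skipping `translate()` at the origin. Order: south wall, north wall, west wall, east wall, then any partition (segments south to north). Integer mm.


cube([6000, 200, 2450]);
translate([0, 3800, 0]) cube([6000, 200, 2450]);
translate([0, 200, 0]) cube([200, 3600, 2450]);
translate([5800, 200, 0]) cube([200, 3600, 2450]);


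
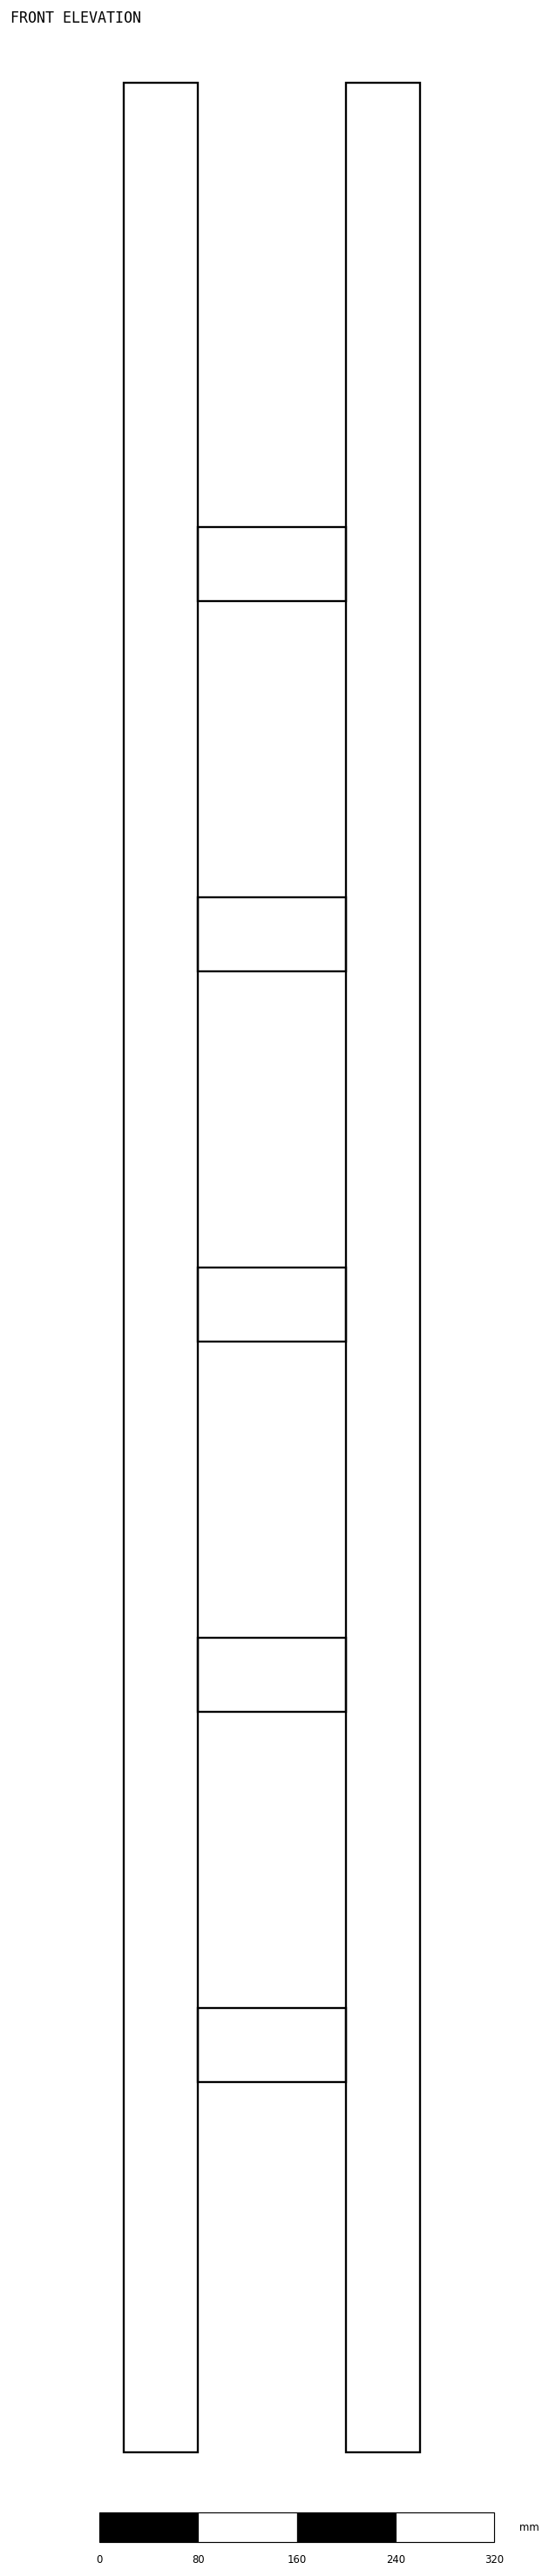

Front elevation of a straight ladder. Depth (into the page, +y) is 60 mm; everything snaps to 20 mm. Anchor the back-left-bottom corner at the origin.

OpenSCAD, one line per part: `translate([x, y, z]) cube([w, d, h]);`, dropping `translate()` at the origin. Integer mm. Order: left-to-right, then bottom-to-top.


cube([60, 60, 1920]);
translate([60, 0, 300]) cube([120, 60, 60]);
translate([60, 0, 600]) cube([120, 60, 60]);
translate([60, 0, 900]) cube([120, 60, 60]);
translate([60, 0, 1200]) cube([120, 60, 60]);
translate([60, 0, 1500]) cube([120, 60, 60]);
translate([180, 0, 0]) cube([60, 60, 1920]);
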